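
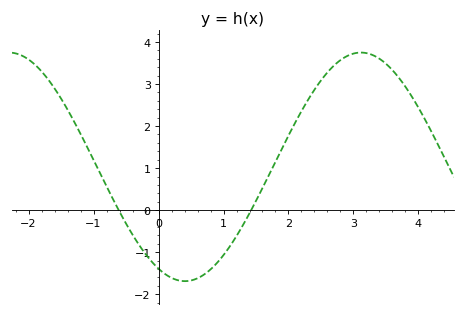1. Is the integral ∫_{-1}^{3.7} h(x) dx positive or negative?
positive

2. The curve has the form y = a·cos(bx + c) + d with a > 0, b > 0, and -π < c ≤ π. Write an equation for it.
y = 2.72cos(1.16x + 2.67) + 1.03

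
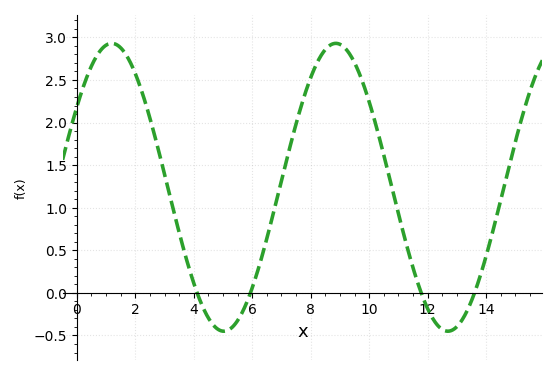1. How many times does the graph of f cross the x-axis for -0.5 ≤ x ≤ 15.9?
4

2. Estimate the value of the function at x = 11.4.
0.4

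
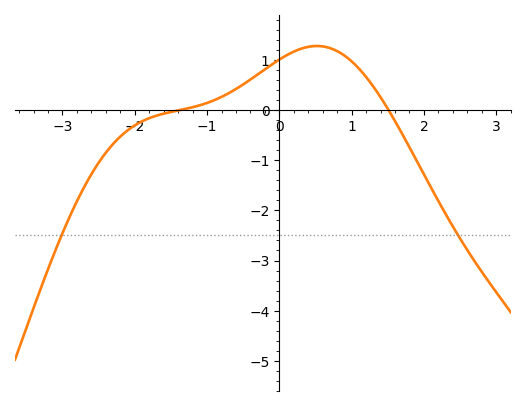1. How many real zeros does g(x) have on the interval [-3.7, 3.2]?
2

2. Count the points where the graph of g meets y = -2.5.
2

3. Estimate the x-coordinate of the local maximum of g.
0.5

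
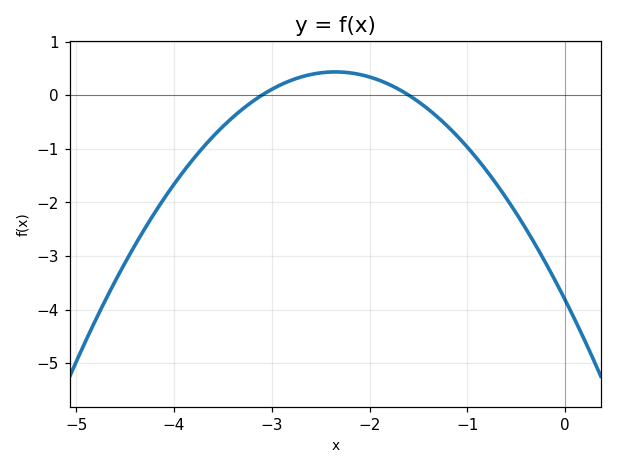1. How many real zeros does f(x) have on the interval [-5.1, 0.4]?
2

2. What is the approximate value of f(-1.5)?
-0.123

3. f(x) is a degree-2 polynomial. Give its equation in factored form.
y = -0.77(x + 3.1)(x + 1.6)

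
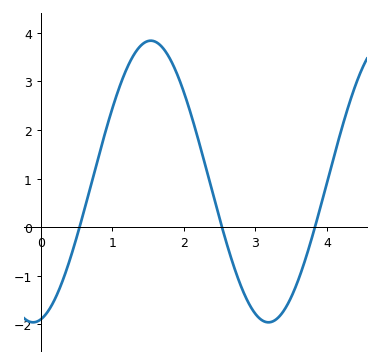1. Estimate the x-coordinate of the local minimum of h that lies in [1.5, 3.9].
3.2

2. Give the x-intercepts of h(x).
0.5, 2.5, 3.8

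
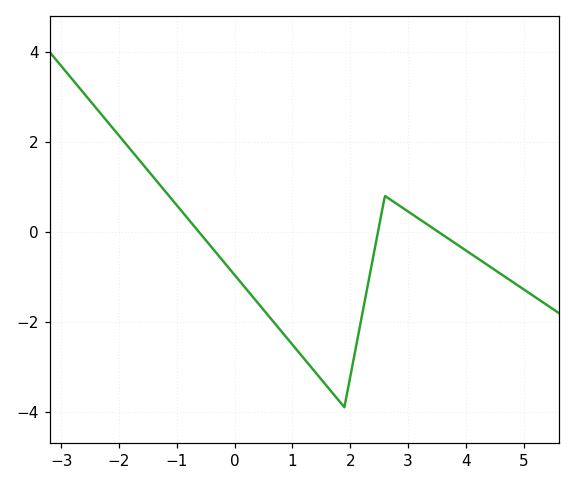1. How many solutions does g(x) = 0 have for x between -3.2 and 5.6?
3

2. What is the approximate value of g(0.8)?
-2.2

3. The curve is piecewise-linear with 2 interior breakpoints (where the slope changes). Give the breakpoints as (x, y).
(1.9, -3.9); (2.6, 0.8)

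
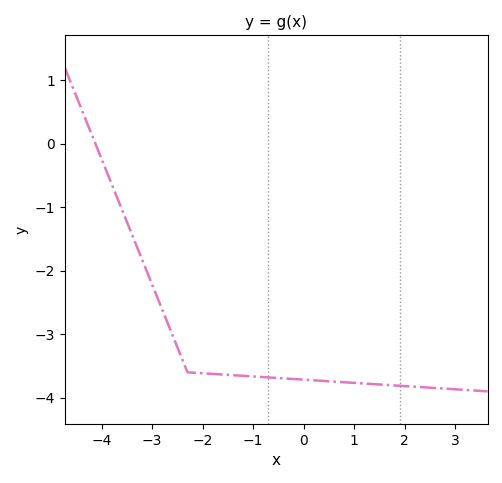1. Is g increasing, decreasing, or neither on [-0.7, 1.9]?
decreasing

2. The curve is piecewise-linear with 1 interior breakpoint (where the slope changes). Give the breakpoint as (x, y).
(-2.3, -3.6)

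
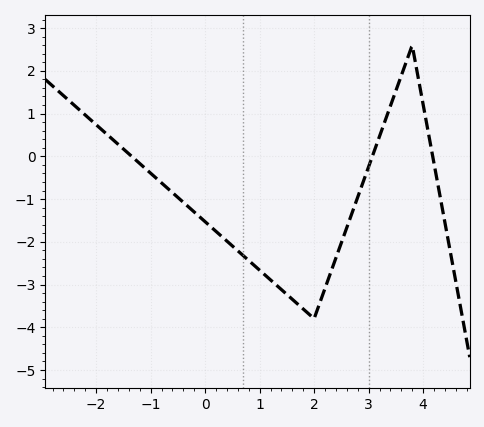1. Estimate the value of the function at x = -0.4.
-1.1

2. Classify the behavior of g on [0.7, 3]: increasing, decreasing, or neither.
neither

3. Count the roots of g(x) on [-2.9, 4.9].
3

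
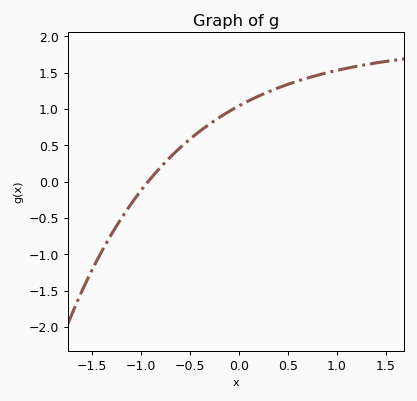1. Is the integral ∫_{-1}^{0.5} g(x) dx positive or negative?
positive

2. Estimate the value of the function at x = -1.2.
-0.5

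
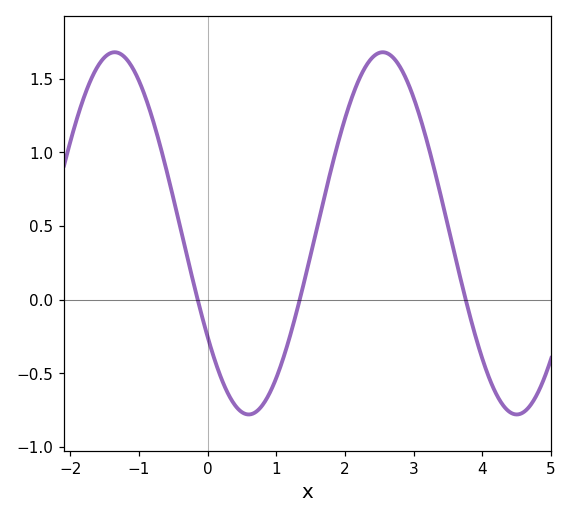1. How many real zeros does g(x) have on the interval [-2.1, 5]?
3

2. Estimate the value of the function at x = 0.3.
-0.642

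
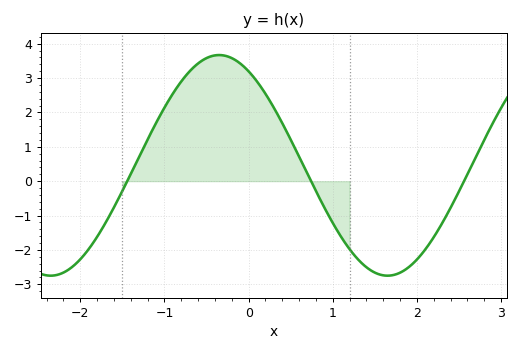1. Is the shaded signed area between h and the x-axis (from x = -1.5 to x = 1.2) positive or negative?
positive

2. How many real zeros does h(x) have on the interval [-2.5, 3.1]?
3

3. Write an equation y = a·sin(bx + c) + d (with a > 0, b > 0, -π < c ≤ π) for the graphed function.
y = 3.21sin(1.57x + 2.12) + 0.46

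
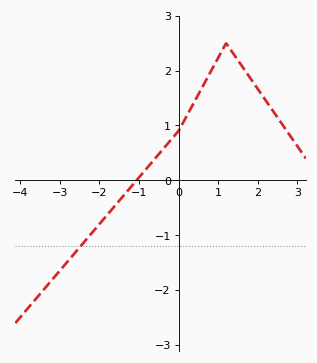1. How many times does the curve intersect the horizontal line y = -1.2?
1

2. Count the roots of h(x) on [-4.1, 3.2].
1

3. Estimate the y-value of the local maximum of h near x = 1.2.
2.5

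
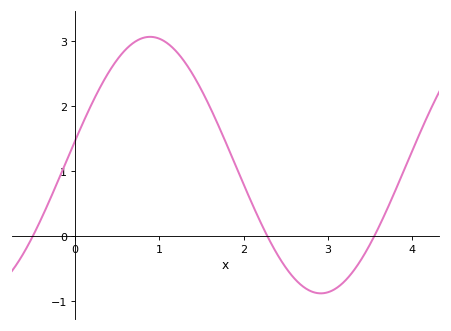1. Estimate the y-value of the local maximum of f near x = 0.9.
3.06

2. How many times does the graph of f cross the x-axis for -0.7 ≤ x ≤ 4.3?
3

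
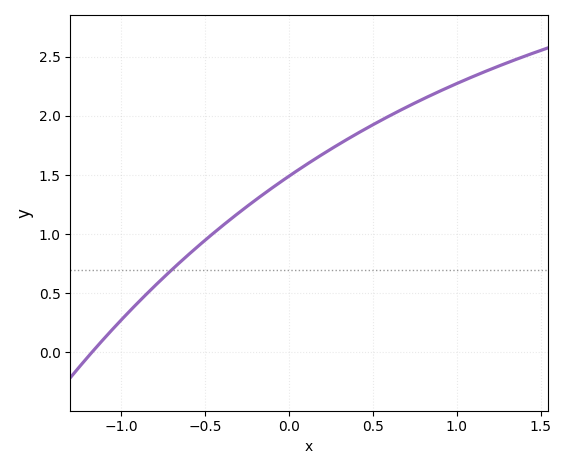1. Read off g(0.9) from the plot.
2.21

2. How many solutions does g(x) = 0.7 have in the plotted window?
1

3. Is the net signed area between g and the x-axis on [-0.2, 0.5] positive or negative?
positive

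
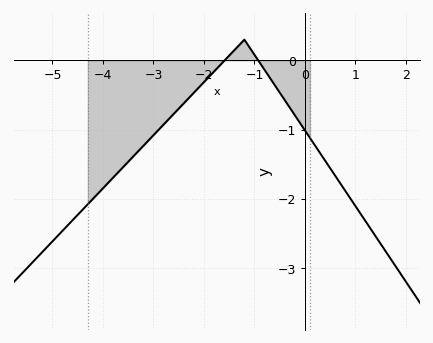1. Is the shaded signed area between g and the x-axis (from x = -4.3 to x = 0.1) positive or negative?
negative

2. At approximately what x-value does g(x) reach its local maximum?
-1.2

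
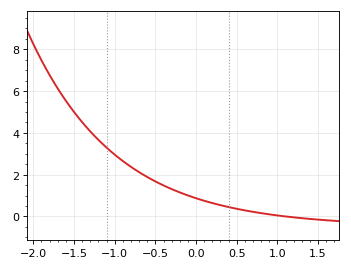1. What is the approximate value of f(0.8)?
0.2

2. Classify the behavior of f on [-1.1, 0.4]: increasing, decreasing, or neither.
decreasing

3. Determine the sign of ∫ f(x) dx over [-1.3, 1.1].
positive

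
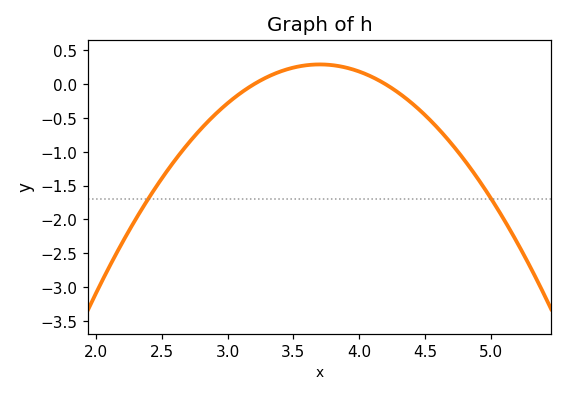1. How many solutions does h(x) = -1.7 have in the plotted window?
2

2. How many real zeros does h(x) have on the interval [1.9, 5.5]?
2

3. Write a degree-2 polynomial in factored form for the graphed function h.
y = -1.17(x - 3.2)(x - 4.2)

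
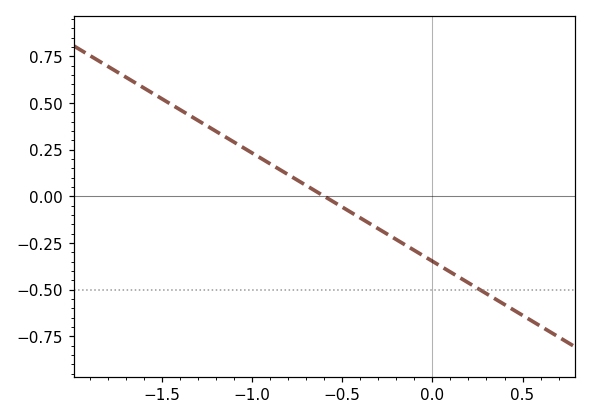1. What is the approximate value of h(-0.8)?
0.12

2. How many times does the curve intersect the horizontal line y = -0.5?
1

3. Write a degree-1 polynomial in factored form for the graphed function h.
y = -0.58(x + 0.6)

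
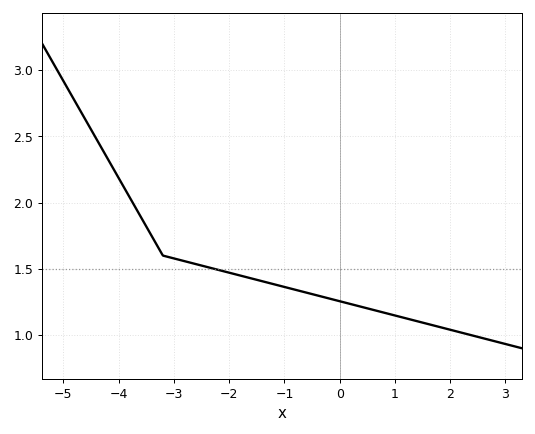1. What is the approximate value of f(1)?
1.15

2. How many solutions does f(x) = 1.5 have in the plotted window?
1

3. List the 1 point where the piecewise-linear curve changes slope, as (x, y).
(-3.2, 1.6)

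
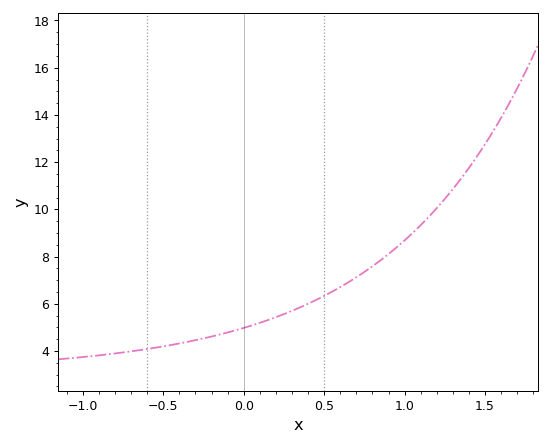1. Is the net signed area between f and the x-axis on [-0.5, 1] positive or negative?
positive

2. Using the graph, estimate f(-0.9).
3.82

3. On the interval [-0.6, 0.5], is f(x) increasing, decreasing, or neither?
increasing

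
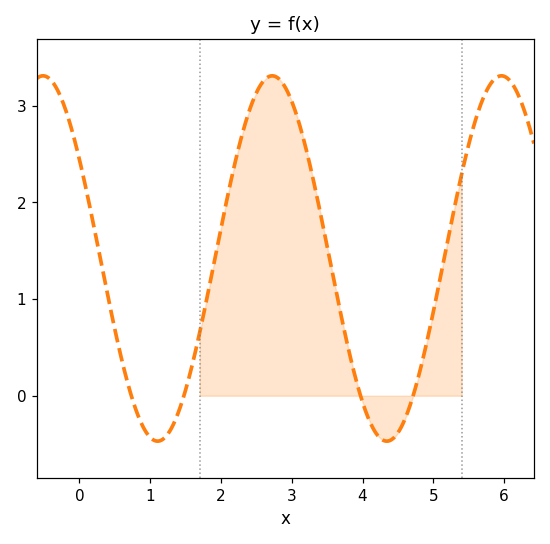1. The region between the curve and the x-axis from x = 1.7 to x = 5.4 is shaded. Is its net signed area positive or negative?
positive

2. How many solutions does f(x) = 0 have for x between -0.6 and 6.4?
4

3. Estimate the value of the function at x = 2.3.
2.7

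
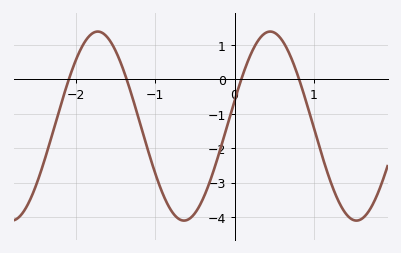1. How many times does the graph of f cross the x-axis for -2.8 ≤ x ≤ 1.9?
4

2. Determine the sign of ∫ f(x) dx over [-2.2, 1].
negative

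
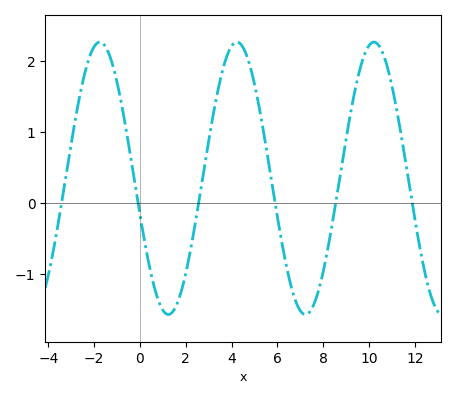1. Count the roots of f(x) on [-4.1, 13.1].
6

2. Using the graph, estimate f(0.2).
-0.5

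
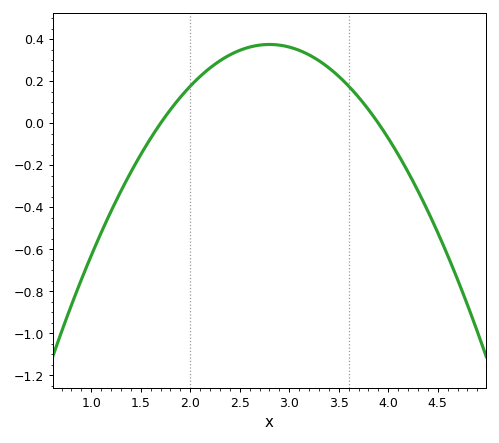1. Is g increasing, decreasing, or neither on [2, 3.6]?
neither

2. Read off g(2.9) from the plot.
0.38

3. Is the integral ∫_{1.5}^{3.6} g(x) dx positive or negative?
positive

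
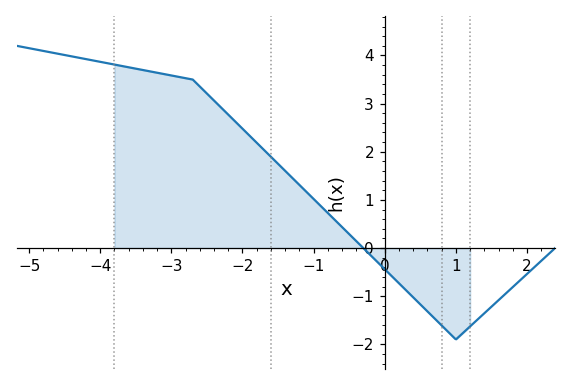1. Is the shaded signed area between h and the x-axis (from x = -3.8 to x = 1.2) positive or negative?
positive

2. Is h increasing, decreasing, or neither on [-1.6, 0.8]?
decreasing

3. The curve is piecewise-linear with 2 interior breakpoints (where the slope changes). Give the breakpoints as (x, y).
(-2.7, 3.5); (1, -1.9)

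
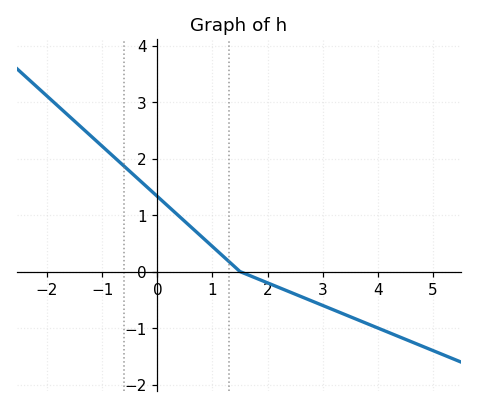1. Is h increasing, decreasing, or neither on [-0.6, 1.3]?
decreasing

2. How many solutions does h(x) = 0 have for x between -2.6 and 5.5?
1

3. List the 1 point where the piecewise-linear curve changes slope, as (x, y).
(1.5, 0)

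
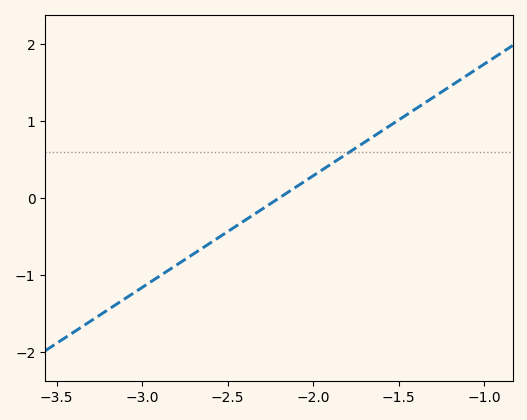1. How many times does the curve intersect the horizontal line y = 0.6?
1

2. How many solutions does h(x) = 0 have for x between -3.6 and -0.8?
1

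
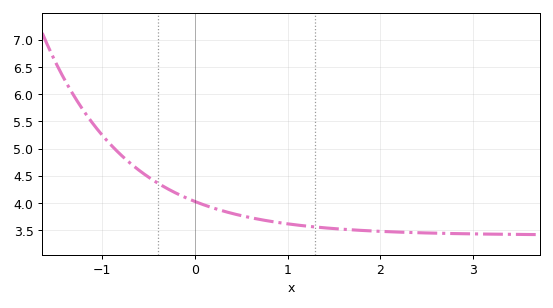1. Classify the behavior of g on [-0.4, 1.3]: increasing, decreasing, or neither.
decreasing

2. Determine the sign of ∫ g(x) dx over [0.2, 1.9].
positive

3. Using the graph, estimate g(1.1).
3.6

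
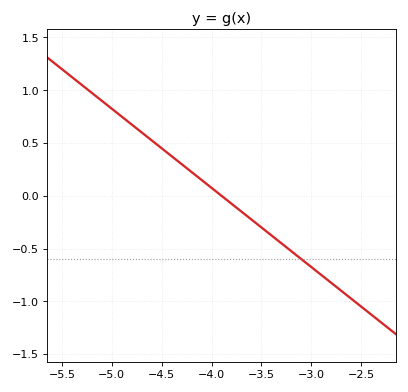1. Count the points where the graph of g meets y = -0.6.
1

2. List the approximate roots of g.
-3.9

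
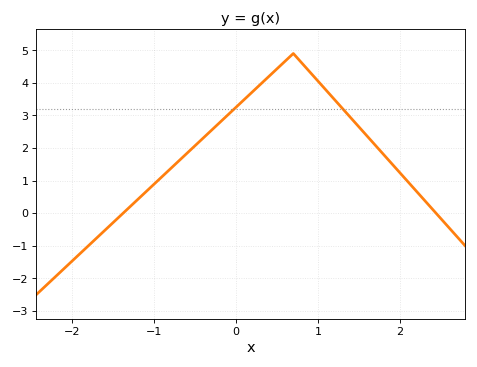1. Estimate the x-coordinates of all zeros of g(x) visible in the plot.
-1.4, 2.4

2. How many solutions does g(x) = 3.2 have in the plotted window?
2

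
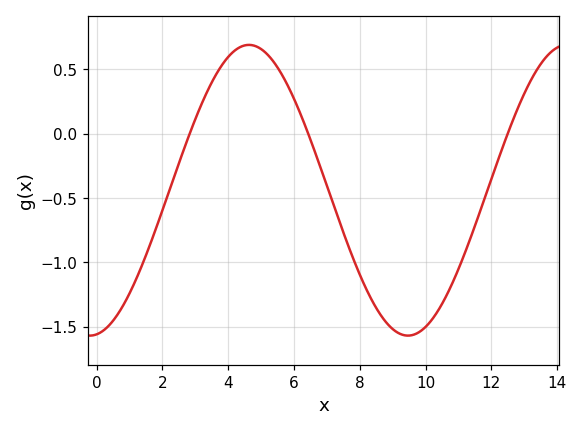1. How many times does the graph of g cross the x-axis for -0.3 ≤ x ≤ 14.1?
3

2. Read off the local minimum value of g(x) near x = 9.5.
-1.55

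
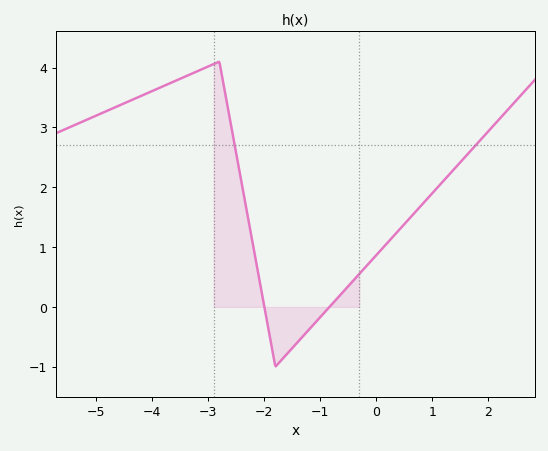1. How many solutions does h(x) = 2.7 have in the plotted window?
2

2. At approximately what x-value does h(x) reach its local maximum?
-2.8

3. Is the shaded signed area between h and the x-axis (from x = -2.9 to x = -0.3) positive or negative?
positive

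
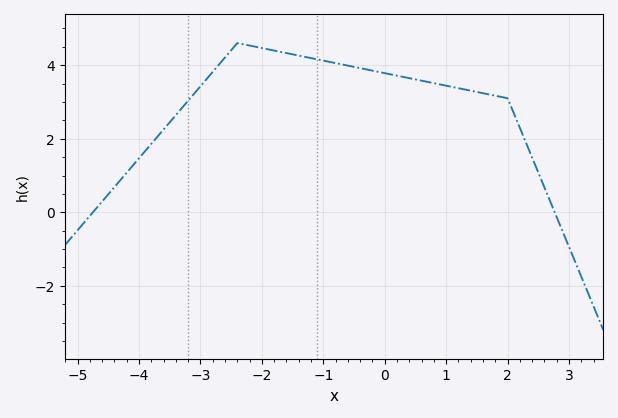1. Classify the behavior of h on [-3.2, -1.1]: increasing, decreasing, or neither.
neither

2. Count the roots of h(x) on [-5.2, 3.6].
2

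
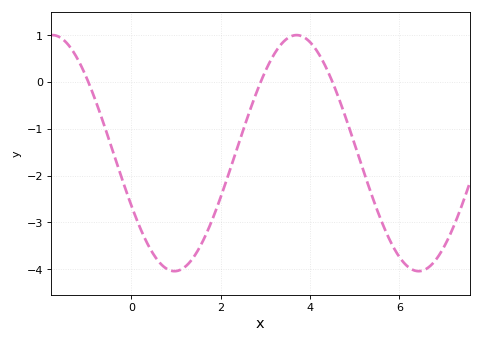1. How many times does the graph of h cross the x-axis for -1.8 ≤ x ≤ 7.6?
3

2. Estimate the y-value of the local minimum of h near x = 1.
-4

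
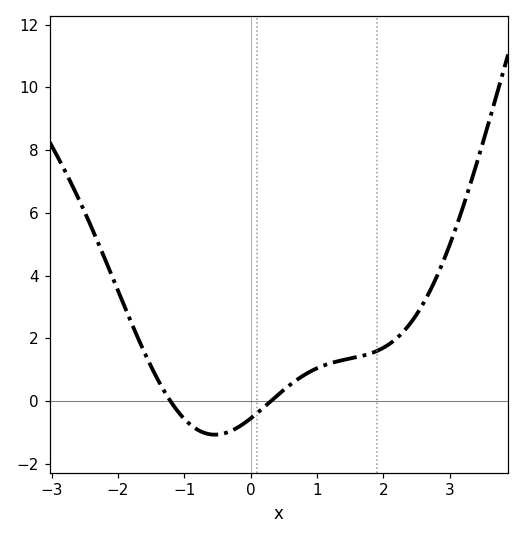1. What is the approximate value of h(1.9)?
1.6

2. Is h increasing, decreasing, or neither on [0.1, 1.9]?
increasing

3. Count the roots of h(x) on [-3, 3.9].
2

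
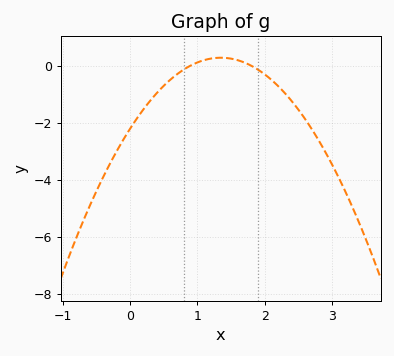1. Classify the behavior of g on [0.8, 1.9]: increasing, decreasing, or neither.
neither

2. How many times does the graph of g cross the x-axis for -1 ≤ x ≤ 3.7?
2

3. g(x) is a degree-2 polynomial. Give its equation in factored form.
y = -1.37(x - 0.9)(x - 1.8)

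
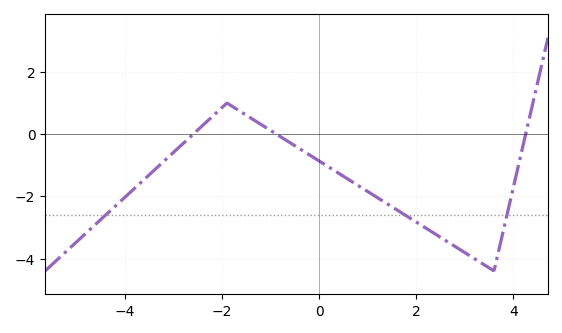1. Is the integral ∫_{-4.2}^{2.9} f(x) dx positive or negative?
negative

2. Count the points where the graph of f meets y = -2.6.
3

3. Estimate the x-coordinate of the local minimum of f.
3.6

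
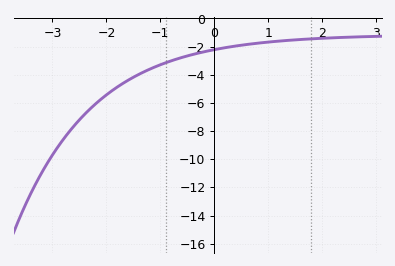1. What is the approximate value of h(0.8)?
-1.76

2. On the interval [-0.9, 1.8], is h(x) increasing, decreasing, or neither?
increasing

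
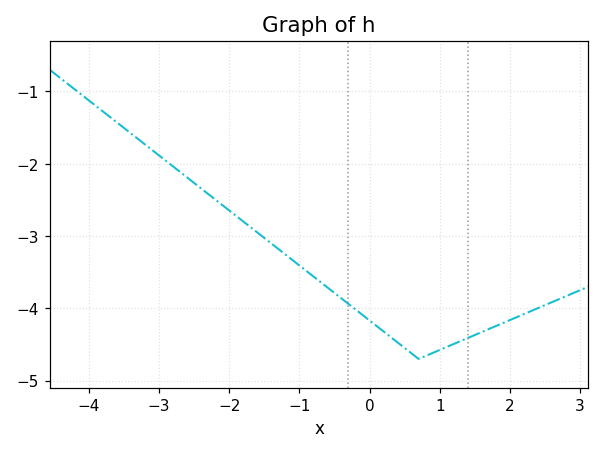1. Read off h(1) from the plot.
-4.58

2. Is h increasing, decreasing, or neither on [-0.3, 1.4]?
neither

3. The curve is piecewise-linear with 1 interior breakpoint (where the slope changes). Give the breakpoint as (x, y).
(0.7, -4.7)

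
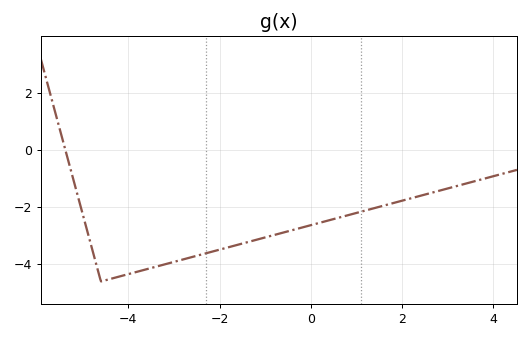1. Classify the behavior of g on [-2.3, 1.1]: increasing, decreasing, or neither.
increasing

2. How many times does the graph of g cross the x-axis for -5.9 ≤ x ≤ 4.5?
1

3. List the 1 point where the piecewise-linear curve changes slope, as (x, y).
(-4.6, -4.6)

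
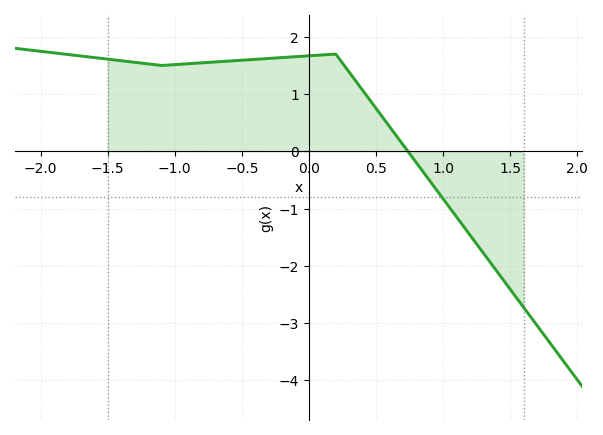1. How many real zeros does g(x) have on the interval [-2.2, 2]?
1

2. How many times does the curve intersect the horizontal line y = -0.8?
1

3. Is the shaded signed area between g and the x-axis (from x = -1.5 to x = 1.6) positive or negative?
positive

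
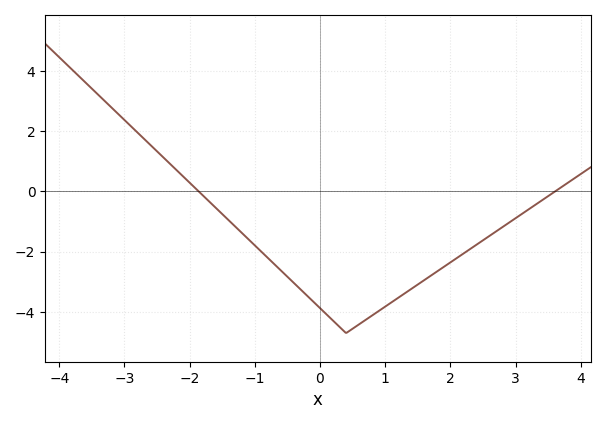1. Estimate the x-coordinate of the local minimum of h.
0.4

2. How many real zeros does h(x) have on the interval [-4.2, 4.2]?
2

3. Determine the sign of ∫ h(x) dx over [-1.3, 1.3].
negative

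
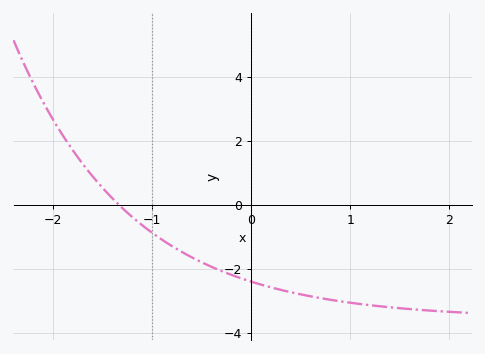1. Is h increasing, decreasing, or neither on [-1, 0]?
decreasing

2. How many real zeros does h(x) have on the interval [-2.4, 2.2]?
1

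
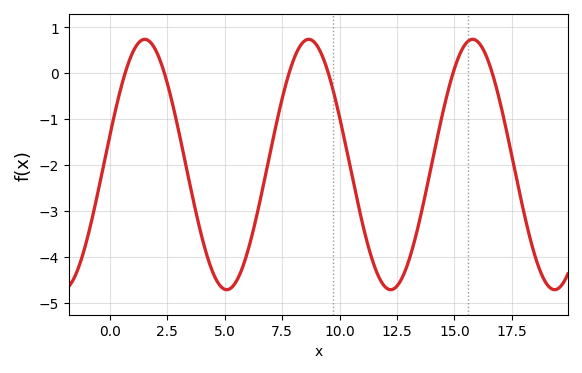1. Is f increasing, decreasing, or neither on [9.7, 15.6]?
neither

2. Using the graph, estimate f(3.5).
-2.47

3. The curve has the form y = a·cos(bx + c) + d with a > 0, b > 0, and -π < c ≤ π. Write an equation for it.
y = 2.73cos(0.88x - 1.33) - 1.99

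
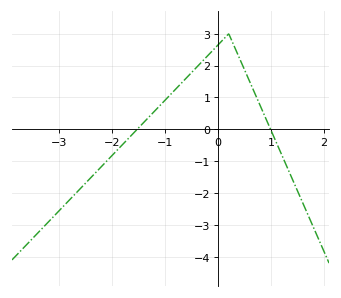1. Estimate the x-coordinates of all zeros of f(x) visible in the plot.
-1.5, 1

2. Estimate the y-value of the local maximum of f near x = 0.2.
3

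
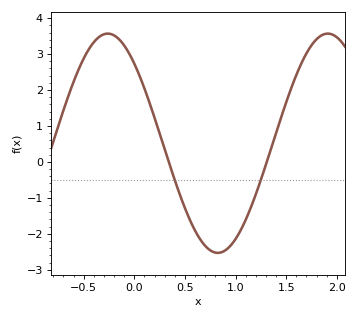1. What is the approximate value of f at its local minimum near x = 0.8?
-2.53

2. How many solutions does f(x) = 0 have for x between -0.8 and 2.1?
2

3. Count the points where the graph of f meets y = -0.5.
2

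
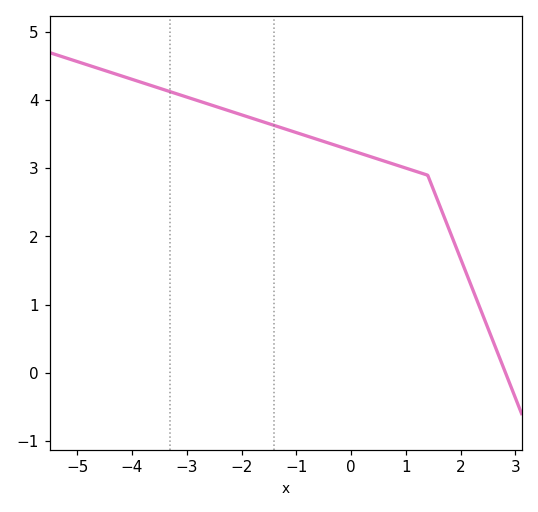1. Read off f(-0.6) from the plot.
3.42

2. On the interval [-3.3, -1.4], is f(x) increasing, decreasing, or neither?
decreasing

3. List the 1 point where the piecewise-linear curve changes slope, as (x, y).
(1.4, 2.9)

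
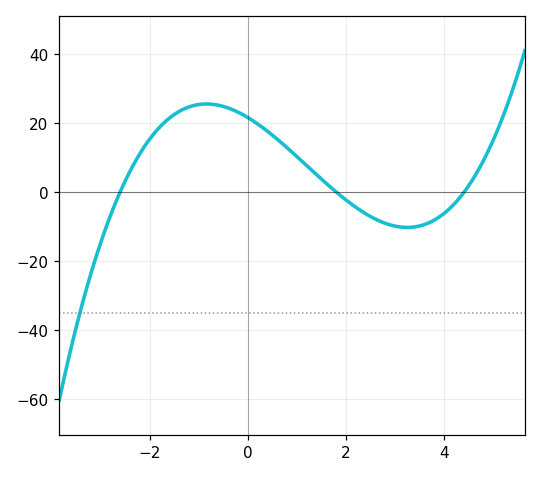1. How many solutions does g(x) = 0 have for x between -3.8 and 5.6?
3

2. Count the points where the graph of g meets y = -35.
1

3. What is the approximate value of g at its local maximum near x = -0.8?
26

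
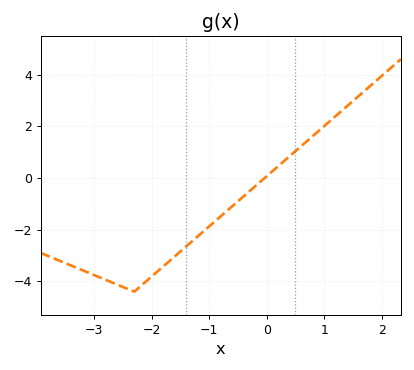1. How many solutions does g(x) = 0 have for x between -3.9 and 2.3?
1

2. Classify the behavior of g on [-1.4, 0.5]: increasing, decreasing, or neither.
increasing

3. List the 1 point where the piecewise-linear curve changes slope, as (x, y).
(-2.3, -4.4)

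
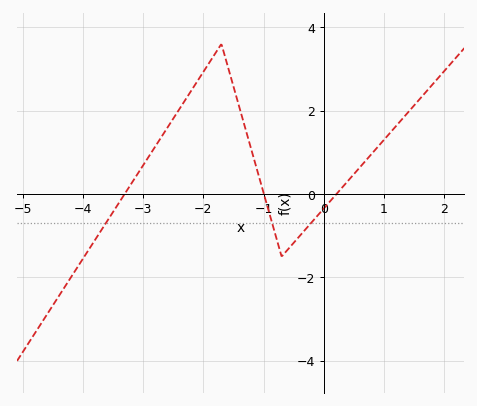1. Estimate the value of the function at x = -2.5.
1.81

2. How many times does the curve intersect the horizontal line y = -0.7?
3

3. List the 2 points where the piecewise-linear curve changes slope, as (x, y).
(-1.7, 3.6); (-0.7, -1.5)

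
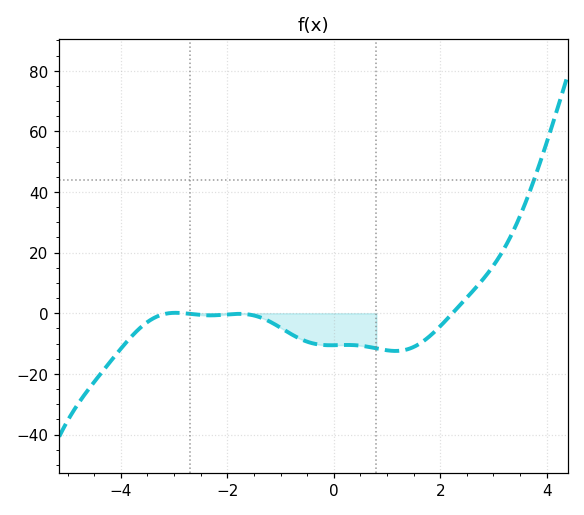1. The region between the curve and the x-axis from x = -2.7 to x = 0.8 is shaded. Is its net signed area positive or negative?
negative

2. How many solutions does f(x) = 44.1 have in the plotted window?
1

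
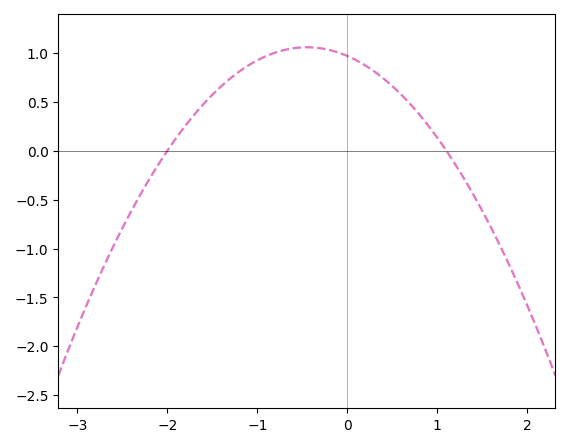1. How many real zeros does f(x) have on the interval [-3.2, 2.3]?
2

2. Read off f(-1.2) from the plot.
0.8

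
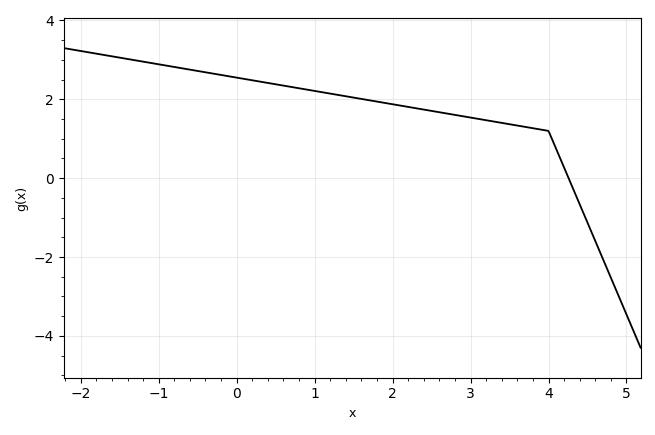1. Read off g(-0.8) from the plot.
2.8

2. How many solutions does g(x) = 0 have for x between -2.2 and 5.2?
1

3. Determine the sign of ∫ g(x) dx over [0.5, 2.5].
positive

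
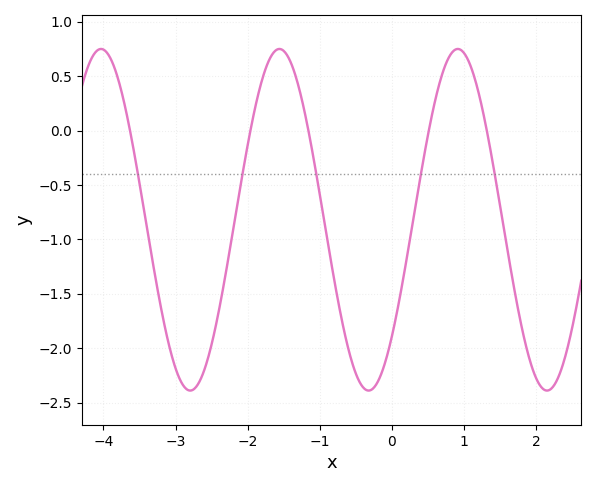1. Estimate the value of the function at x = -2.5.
-1.97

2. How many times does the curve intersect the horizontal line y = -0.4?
5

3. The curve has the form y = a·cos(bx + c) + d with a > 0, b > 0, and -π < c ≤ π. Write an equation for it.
y = 1.57cos(2.54x - 2.32) - 0.82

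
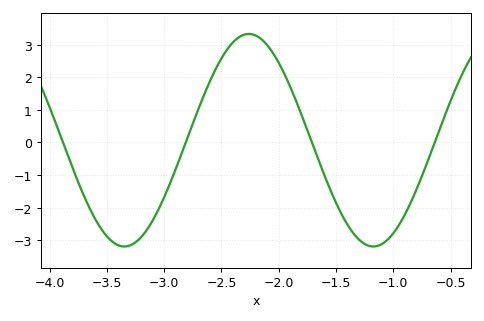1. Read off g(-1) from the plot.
-2.79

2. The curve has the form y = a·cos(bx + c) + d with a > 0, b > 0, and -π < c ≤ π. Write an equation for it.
y = 3.26cos(2.89x + 0.252) + 0.07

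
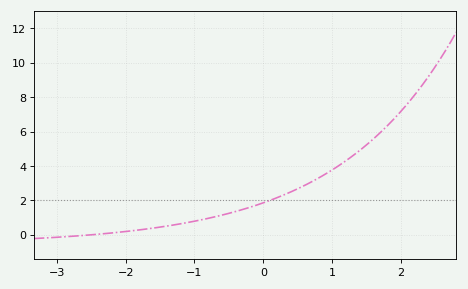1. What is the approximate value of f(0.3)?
2.32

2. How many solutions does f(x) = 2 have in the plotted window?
1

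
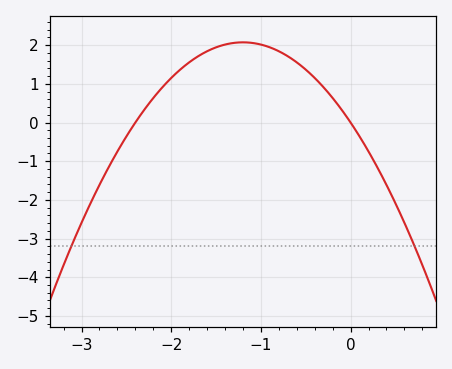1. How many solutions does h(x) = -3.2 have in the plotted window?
2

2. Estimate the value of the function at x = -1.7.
1.7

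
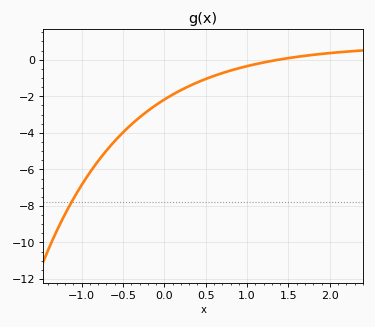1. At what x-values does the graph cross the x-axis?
1.38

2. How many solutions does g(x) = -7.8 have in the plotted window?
1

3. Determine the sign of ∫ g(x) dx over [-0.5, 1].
negative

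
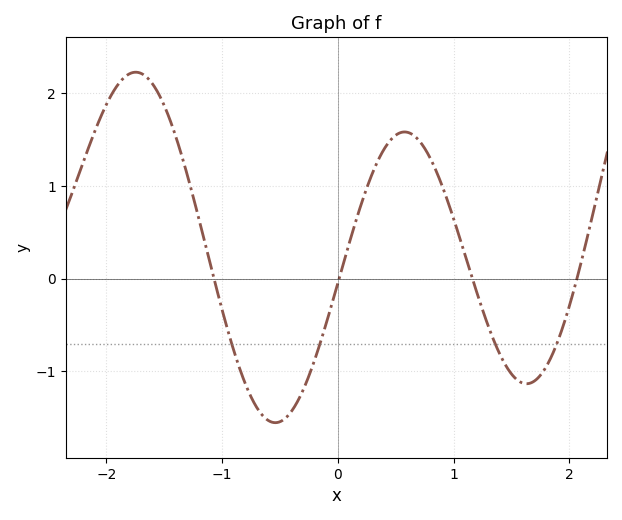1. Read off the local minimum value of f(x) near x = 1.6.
-1.1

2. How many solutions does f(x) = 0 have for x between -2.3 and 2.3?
4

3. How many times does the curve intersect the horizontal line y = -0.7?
4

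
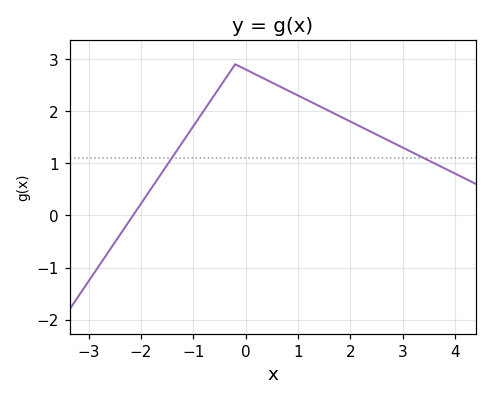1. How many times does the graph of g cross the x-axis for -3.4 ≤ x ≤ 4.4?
1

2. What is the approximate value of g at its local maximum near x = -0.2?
2.9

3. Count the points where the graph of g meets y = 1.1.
2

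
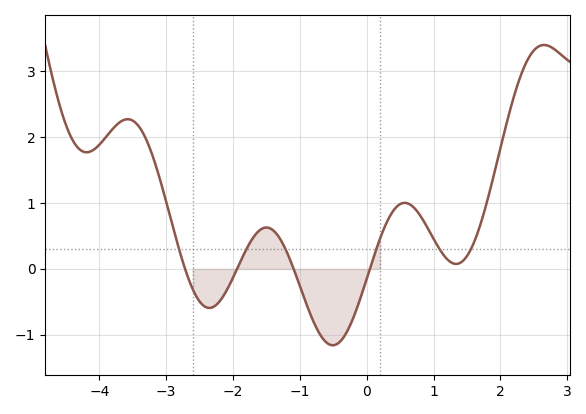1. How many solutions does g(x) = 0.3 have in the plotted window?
6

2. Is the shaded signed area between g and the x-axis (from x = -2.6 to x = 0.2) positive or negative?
negative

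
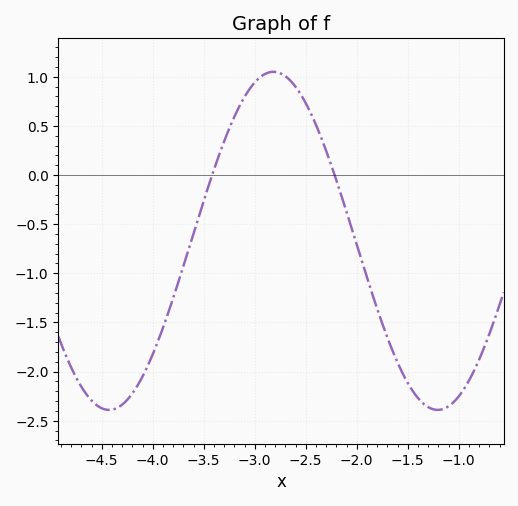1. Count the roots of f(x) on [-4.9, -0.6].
2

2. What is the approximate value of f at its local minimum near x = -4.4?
-2.4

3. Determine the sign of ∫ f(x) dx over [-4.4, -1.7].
negative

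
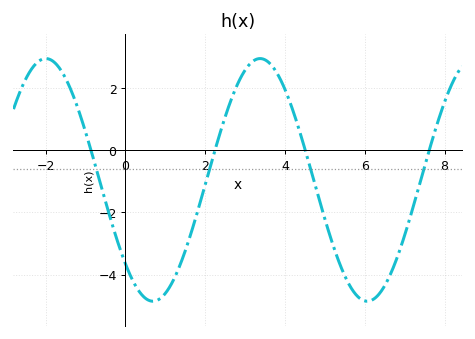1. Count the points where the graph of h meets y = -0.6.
4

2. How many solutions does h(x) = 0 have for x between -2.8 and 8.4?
4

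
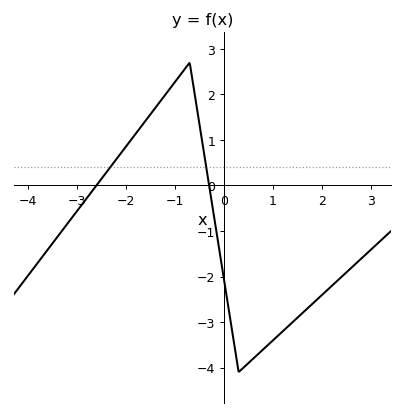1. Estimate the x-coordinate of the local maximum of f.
-0.8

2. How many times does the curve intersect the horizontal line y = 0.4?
2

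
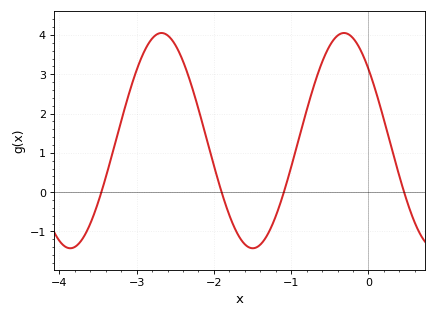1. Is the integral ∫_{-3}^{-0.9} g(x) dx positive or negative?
positive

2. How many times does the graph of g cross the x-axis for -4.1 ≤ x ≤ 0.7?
4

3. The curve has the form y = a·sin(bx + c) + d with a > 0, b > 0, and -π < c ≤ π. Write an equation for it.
y = 2.74sin(2.7x + 2.4) + 1.31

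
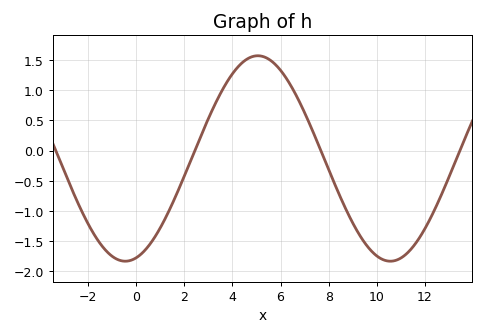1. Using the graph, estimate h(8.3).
-0.598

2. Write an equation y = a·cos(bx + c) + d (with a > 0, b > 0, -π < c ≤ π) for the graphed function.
y = 1.7cos(0.57x - 2.88) - 0.13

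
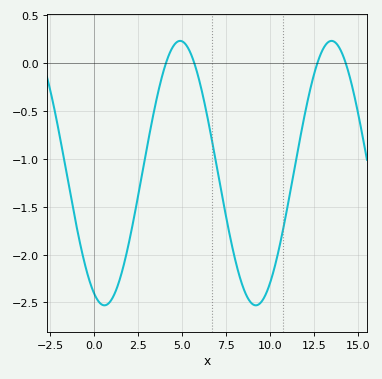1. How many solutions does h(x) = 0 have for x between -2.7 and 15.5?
4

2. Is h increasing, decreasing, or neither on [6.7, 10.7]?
neither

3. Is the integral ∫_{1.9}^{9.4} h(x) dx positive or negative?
negative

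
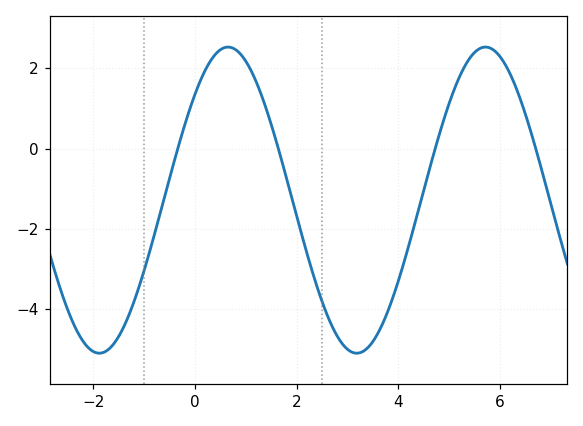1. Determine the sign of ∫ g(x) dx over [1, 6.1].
negative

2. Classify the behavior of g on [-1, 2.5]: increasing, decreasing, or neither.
neither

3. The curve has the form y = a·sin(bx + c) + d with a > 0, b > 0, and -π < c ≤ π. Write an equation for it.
y = 3.81sin(1.24x + 0.762) - 1.28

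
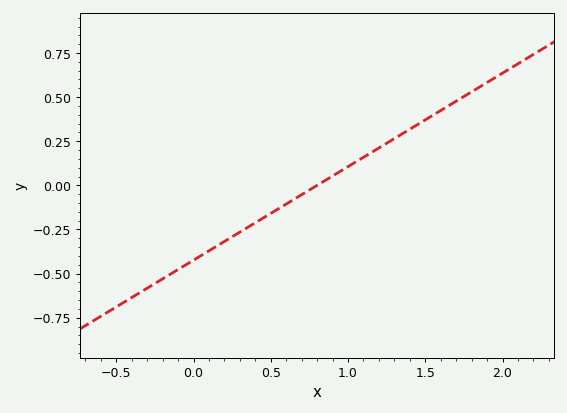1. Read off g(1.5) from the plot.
0.38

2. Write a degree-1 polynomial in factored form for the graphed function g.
y = 0.53(x - 0.8)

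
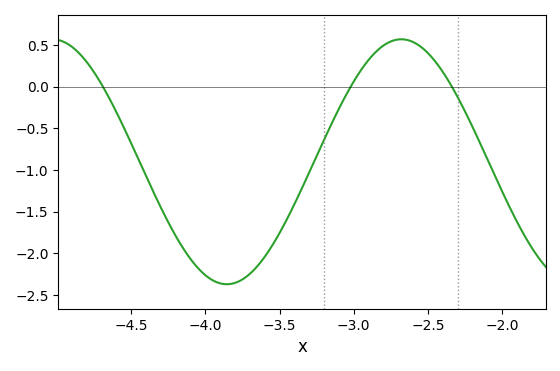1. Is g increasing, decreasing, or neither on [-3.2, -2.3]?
neither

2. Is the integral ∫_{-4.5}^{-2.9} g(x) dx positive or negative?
negative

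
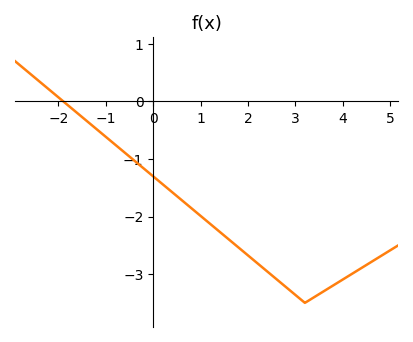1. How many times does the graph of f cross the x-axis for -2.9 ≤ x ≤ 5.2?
1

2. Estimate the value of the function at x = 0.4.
-1.6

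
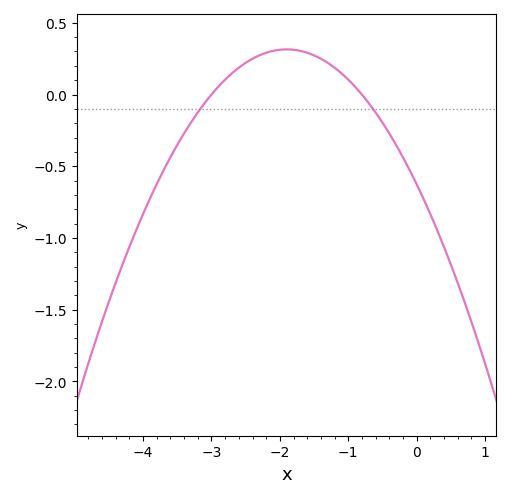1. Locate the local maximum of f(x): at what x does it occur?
-1.9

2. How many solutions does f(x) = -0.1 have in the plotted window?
2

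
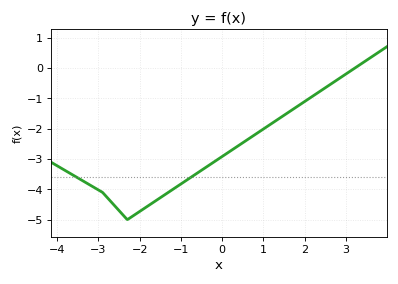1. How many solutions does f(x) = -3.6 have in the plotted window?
2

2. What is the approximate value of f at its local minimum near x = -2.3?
-5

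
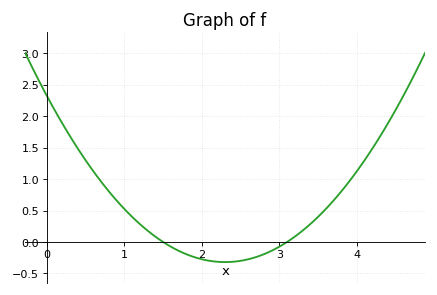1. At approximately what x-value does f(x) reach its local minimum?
2.3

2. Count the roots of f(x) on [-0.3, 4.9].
2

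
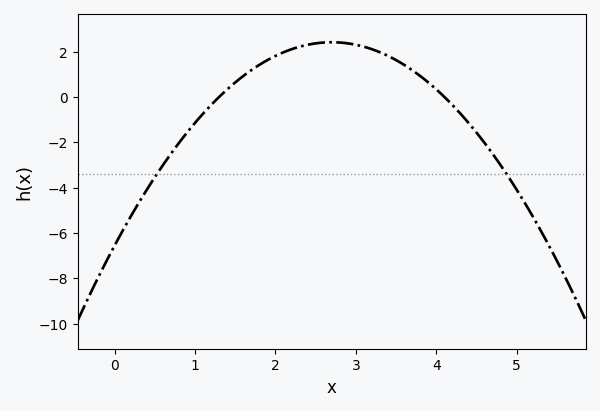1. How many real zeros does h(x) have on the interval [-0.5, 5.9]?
2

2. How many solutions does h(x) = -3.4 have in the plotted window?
2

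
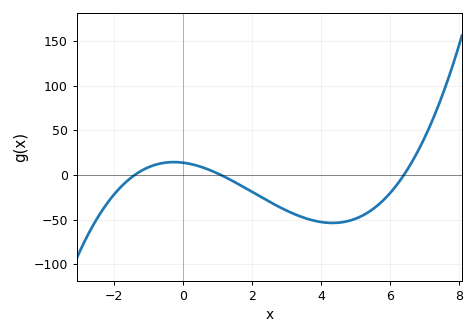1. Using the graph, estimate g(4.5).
-55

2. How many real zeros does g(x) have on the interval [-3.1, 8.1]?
3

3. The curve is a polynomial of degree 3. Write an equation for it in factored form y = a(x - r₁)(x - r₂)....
y = 1.4(x + 1.4)(x - 1.1)(x - 6.4)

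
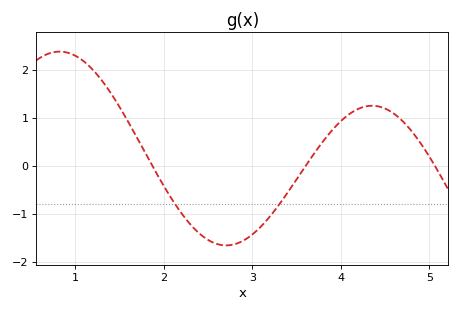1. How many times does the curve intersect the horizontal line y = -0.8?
2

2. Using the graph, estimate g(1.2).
2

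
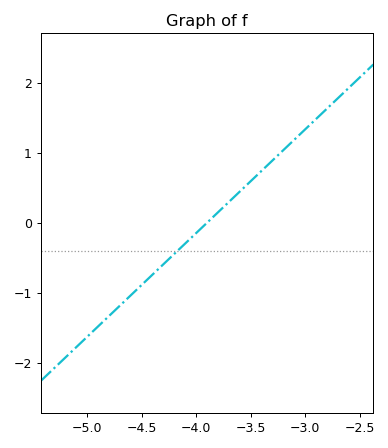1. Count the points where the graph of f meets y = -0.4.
1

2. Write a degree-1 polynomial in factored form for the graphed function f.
y = 1.48(x + 3.9)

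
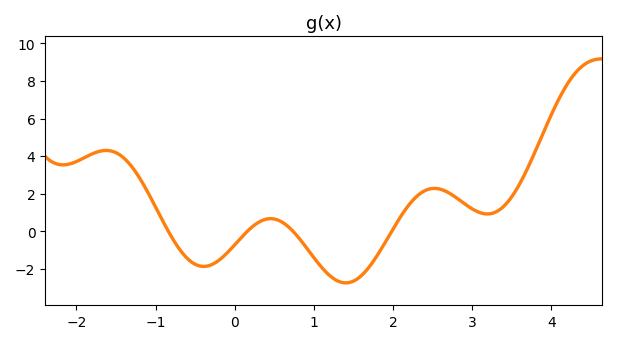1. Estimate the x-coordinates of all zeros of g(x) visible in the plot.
-0.84, 0.161, 0.734, 1.98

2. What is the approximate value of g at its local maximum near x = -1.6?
4.3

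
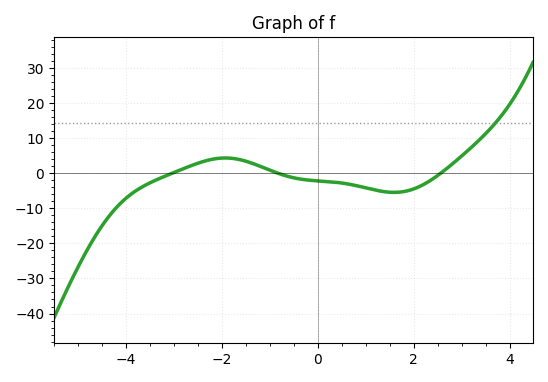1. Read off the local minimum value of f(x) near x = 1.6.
-5.47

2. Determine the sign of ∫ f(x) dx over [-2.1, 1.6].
negative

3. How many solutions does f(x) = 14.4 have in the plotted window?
1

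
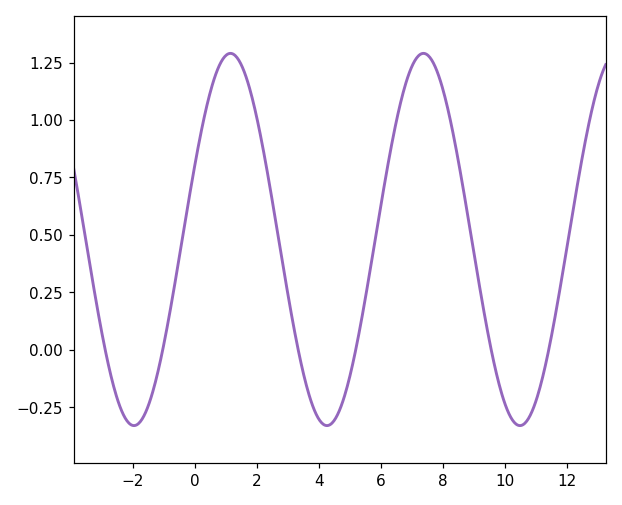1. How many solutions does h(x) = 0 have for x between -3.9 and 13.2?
6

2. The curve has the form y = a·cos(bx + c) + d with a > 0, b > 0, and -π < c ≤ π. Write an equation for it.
y = 0.81cos(1x - 1.2) + 0.48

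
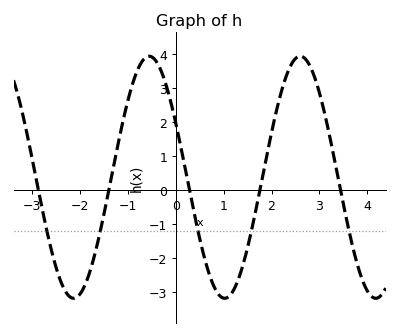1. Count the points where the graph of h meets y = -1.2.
5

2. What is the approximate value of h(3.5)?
-0.398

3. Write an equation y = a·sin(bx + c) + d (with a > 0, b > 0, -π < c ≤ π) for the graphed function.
y = 3.56sin(1.99x + 2.68) + 0.38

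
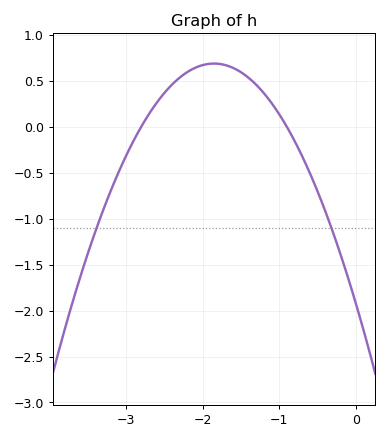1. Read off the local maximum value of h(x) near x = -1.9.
0.7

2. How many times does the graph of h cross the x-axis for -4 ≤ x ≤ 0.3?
2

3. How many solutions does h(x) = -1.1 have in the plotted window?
2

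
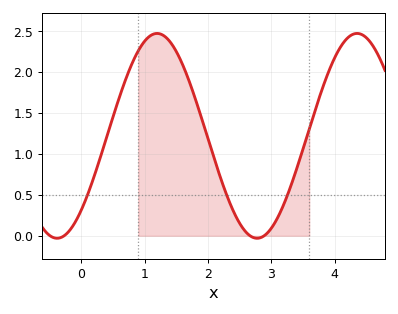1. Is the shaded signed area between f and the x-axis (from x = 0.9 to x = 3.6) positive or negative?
positive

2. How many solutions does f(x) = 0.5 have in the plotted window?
3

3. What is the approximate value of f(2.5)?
0.15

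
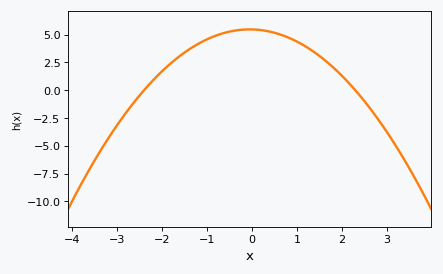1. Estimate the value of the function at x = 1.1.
4.16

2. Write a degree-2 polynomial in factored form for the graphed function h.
y = -0.99(x + 2.4)(x - 2.3)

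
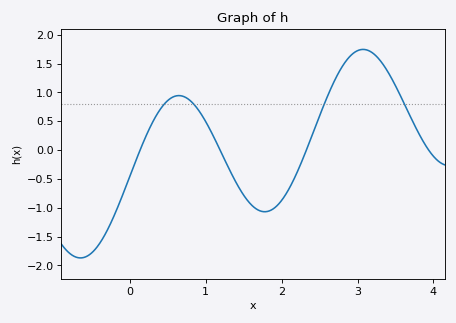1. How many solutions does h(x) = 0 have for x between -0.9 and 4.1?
4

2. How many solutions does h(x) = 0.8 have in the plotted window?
4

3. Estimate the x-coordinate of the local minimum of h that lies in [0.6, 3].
1.8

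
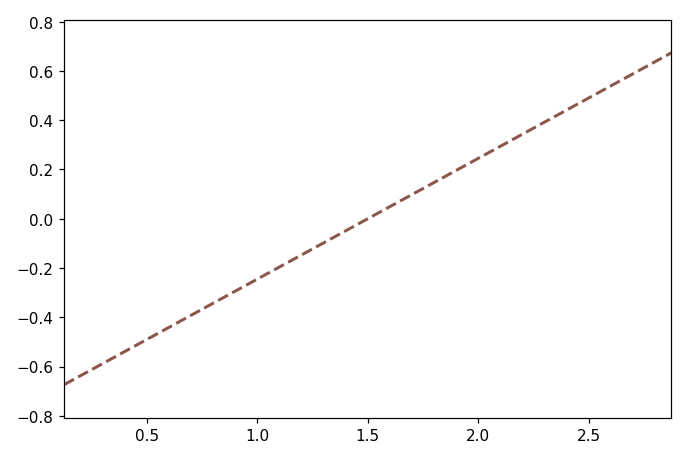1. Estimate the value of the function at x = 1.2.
-0.14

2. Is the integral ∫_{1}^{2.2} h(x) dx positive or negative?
positive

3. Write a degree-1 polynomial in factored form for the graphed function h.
y = 0.49(x - 1.5)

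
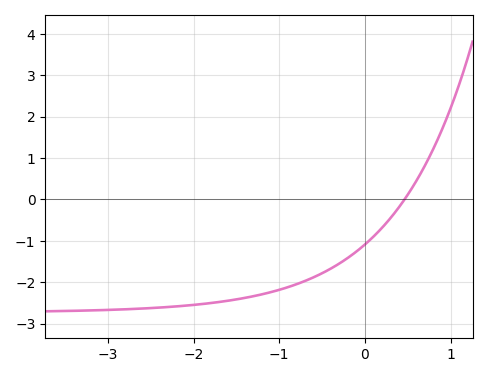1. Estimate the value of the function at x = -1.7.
-2.5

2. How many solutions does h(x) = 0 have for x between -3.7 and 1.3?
1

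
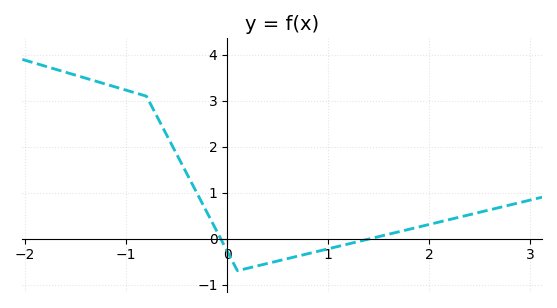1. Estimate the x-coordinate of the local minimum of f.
0.101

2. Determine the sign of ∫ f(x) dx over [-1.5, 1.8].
positive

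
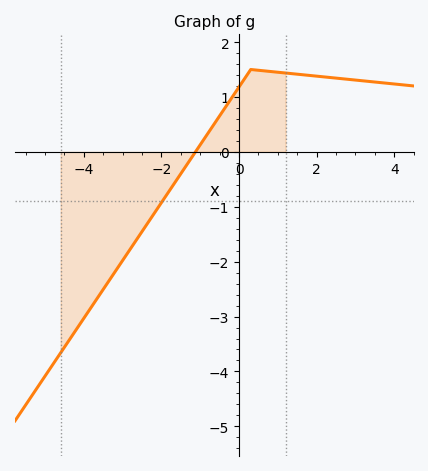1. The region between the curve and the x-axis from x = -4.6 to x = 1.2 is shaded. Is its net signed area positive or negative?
negative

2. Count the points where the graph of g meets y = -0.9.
1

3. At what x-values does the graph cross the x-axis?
-1.2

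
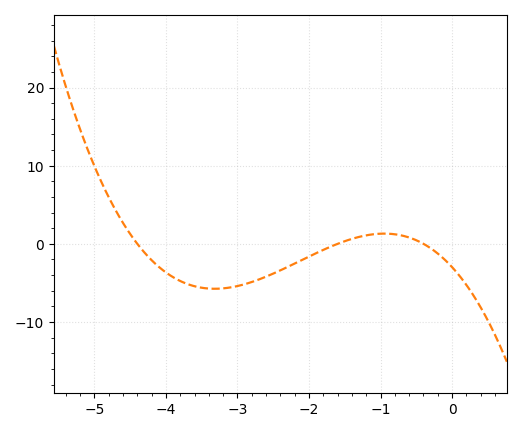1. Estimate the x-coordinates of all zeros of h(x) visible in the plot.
-4.4, -1.6, -0.4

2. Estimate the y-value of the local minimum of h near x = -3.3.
-6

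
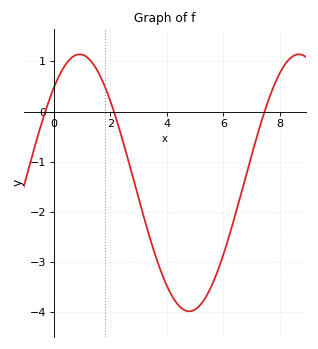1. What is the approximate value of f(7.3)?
-0.3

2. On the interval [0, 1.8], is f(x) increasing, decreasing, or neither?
neither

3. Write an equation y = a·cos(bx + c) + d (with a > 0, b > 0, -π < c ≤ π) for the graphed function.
y = 2.56cos(0.81x - 0.74) - 1.42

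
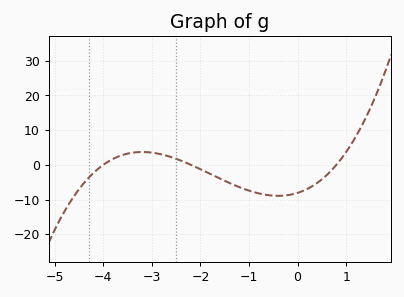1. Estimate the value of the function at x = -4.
0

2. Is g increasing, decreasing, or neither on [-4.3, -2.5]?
neither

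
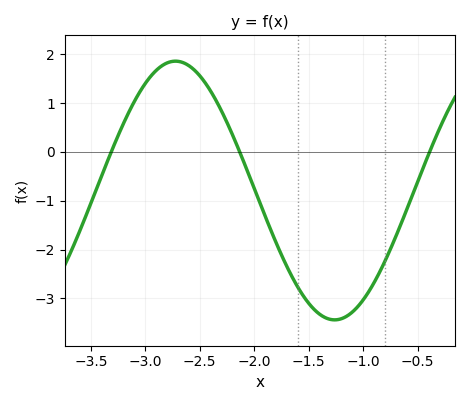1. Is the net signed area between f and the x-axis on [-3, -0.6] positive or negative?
negative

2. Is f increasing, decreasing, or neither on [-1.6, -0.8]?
neither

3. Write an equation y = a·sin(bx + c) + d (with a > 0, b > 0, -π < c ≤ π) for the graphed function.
y = 2.65sin(2.15x + 1.14) - 0.79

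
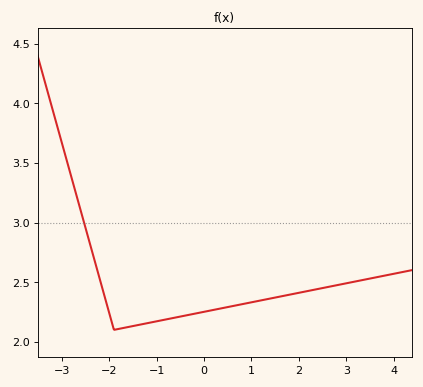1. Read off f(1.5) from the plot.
2.37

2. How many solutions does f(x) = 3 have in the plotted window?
1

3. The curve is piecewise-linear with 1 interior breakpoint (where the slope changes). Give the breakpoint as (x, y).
(-1.9, 2.1)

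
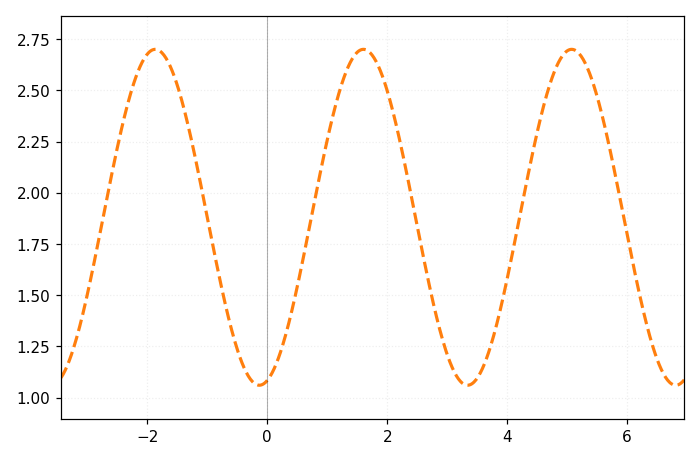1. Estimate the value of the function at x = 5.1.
2.7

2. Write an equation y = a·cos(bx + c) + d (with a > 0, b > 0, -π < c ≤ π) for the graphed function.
y = 0.82cos(1.81x - 2.9) + 1.88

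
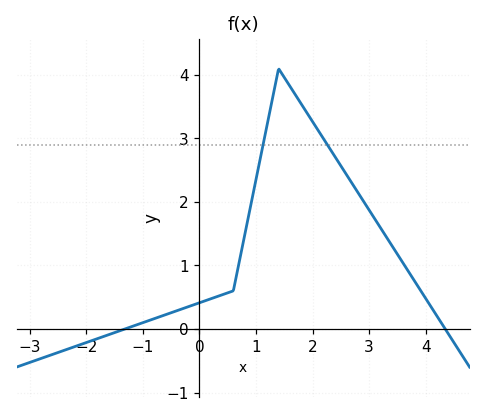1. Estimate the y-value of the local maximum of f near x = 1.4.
4.1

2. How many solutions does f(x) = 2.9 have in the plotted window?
2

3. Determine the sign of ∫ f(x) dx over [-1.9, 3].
positive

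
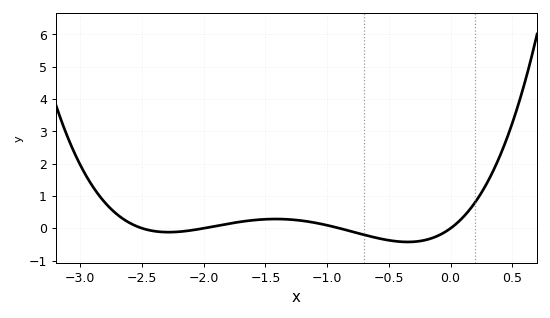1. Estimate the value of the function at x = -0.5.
-0.4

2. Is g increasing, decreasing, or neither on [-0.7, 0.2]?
neither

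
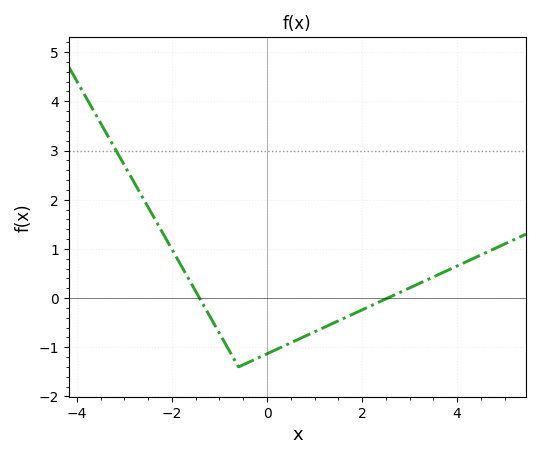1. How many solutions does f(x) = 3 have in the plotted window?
1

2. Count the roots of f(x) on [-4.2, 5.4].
2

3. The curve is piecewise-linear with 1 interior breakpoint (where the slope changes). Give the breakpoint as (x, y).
(-0.6, -1.4)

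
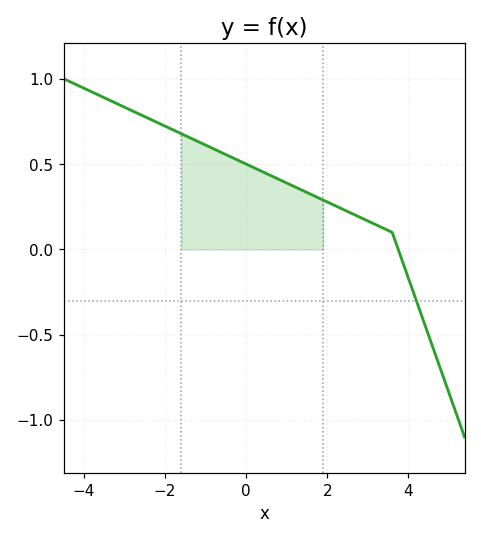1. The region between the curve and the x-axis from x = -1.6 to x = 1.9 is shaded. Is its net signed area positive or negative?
positive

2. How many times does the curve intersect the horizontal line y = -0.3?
1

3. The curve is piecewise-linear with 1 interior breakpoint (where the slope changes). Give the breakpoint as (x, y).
(3.6, 0.1)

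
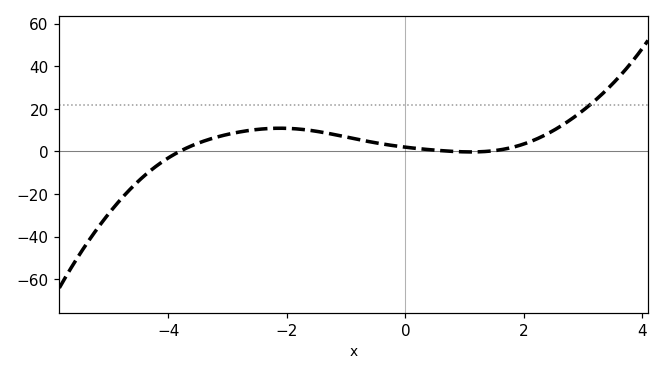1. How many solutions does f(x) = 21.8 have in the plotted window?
1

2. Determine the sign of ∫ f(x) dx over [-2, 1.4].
positive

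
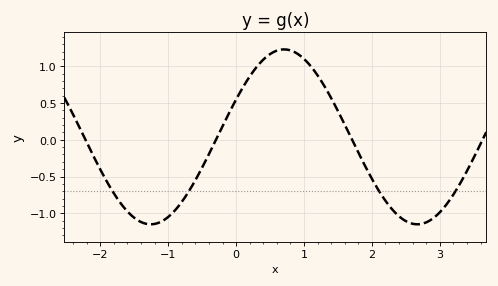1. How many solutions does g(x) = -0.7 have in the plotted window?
4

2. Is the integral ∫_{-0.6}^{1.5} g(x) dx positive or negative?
positive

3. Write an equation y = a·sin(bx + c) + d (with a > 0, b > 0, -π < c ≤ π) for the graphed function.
y = 1.19sin(1.6x + 0.44) + 0.04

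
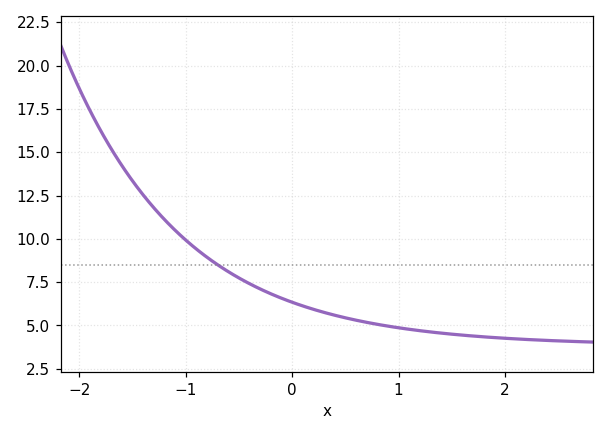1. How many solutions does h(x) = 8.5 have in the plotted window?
1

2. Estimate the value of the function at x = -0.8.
9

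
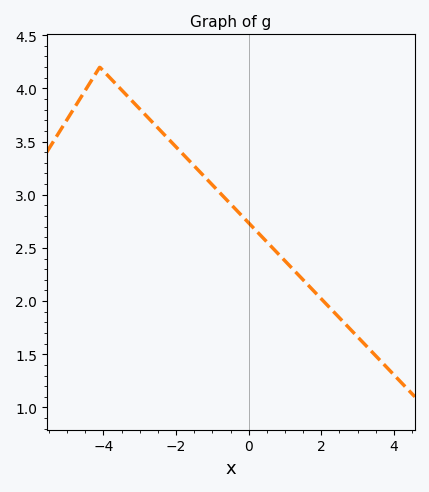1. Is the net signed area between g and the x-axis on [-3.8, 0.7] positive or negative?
positive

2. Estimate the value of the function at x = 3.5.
1.48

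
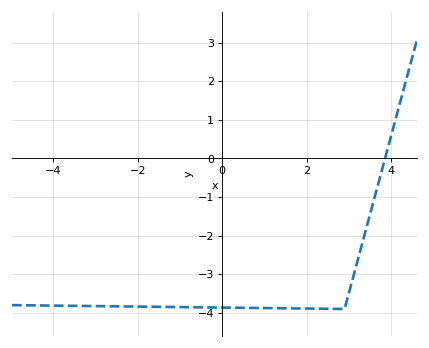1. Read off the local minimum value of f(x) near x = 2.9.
-3.9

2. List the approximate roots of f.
3.8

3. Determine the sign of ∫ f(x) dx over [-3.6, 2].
negative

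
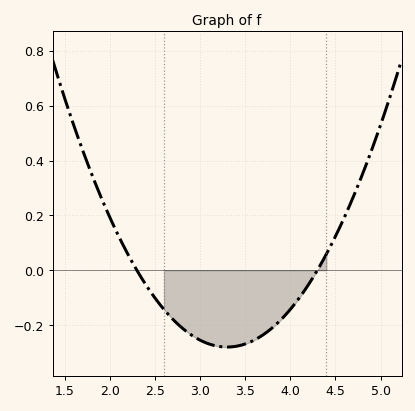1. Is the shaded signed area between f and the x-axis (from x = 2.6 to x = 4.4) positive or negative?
negative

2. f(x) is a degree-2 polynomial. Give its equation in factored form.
y = 0.28(x - 2.3)(x - 4.3)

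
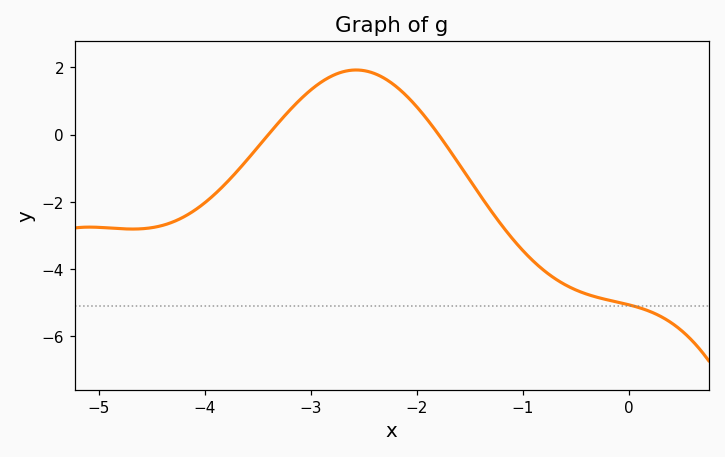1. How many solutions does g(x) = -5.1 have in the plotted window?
1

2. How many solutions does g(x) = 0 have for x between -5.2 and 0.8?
2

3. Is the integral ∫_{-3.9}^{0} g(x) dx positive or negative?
negative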